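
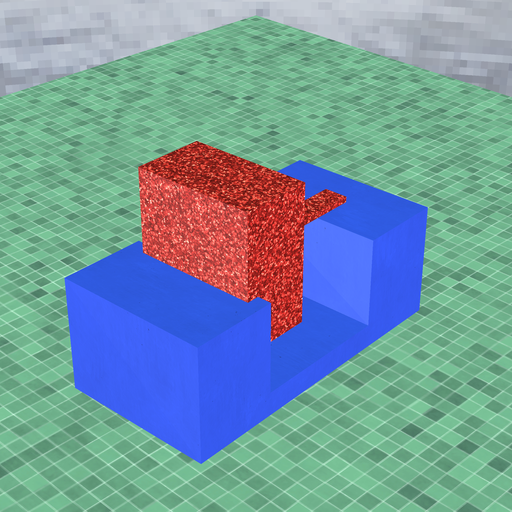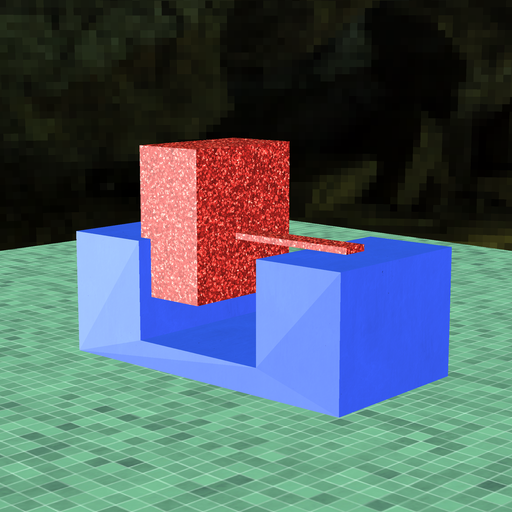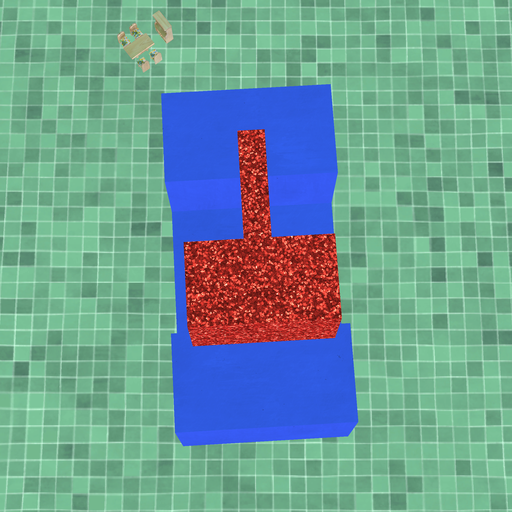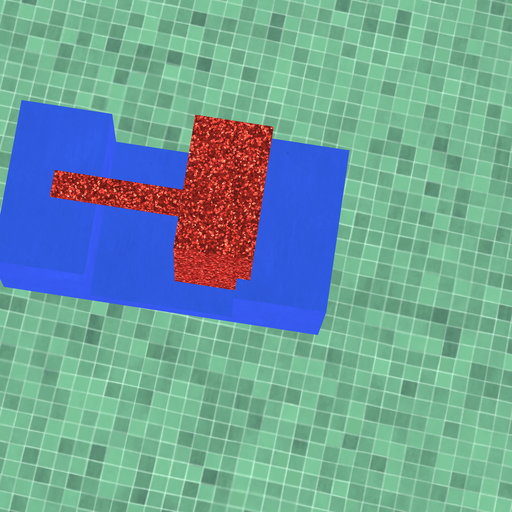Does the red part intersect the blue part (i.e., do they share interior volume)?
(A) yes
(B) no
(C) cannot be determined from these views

(A) yes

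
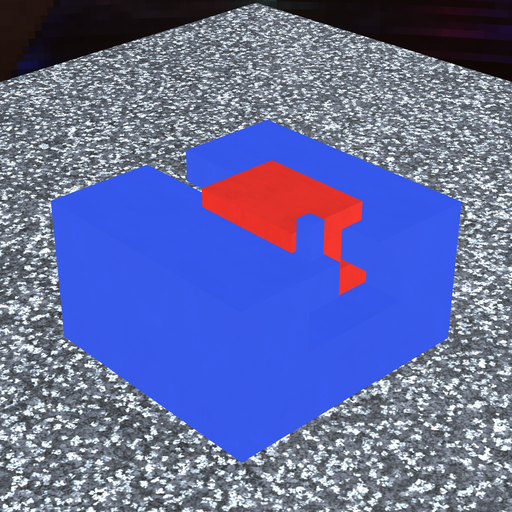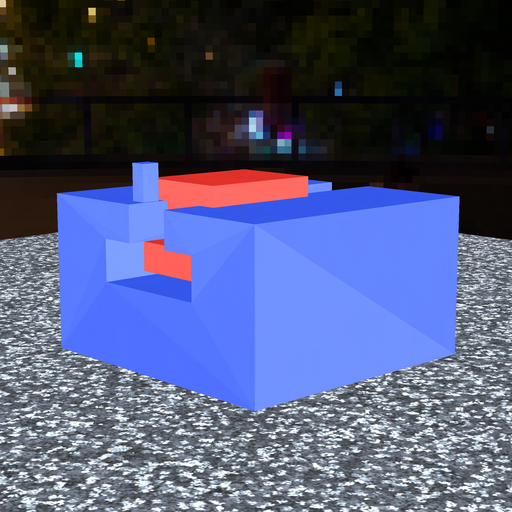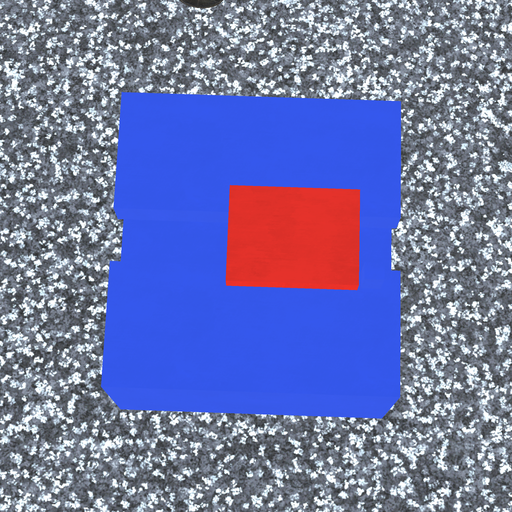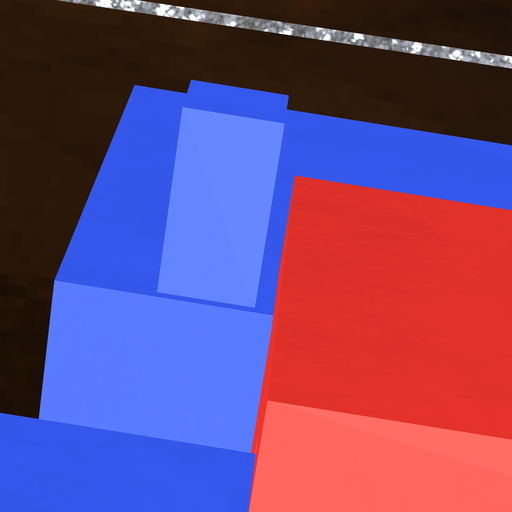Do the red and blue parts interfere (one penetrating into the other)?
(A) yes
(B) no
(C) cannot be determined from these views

(B) no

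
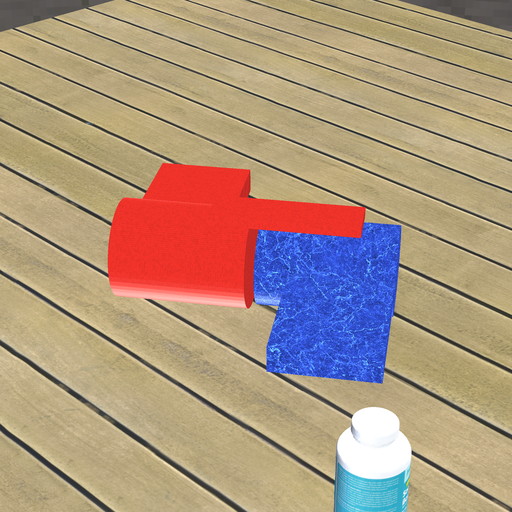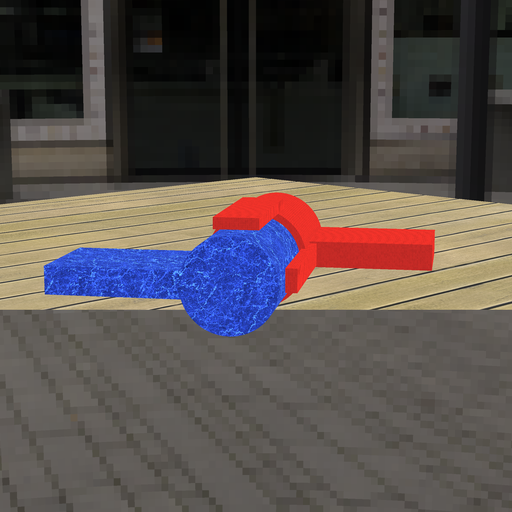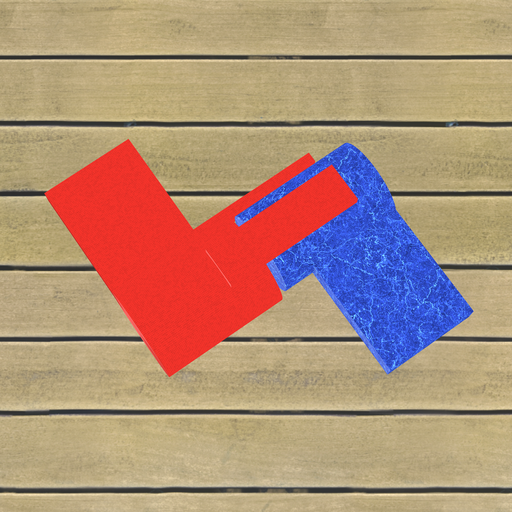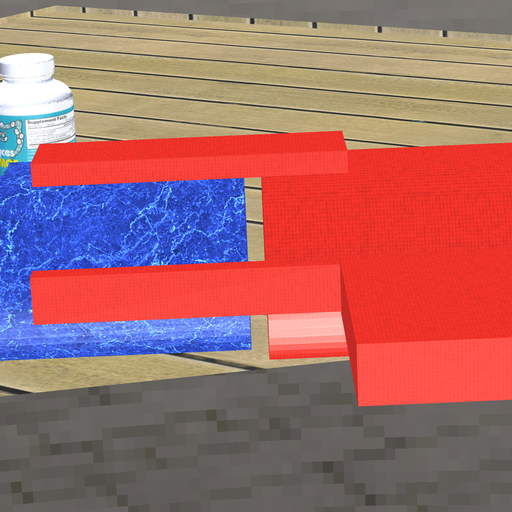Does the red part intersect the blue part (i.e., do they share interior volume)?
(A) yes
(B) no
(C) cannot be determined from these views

(B) no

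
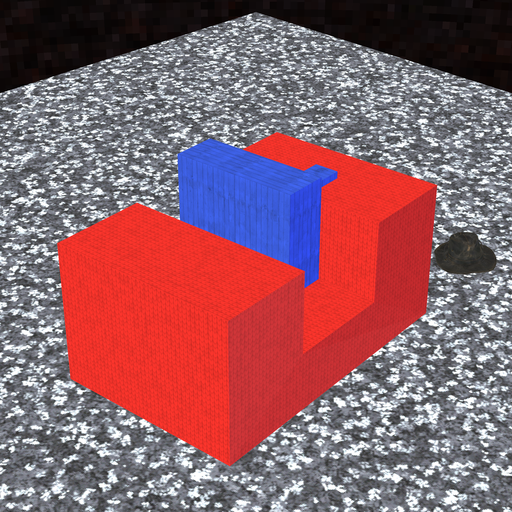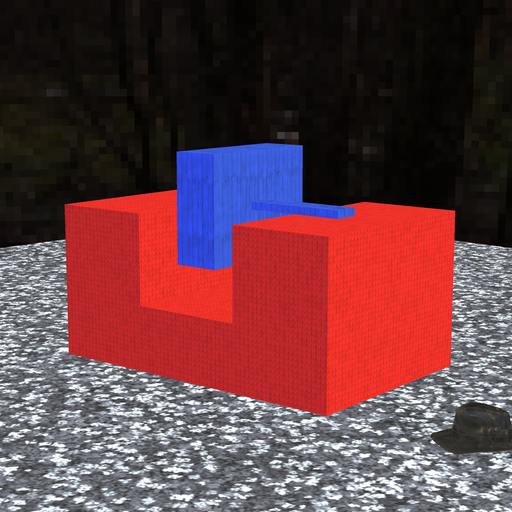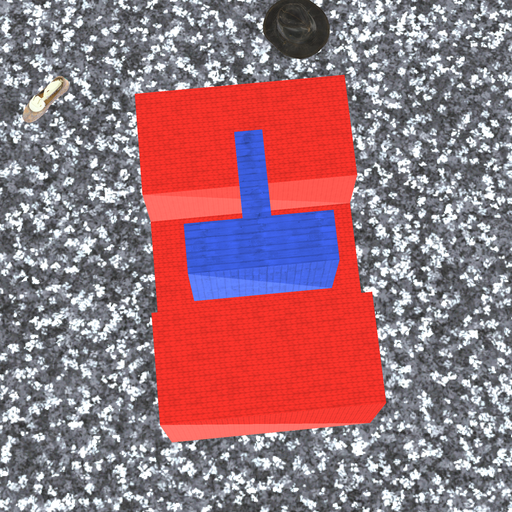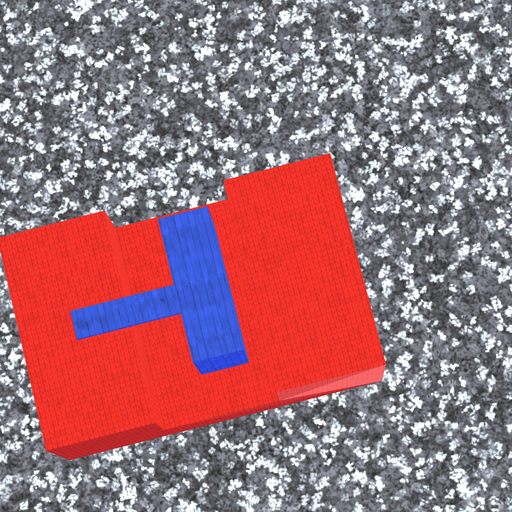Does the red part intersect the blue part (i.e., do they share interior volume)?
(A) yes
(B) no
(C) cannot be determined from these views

(B) no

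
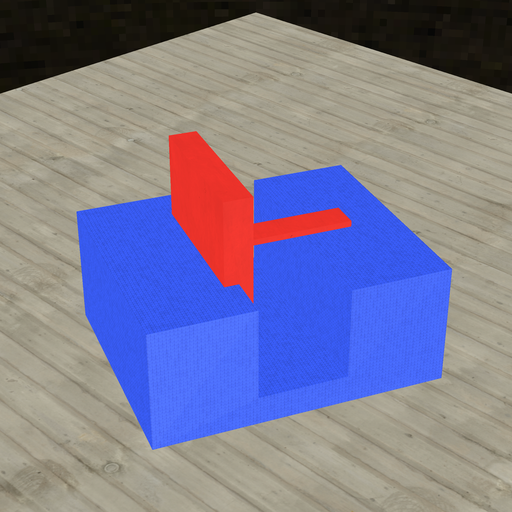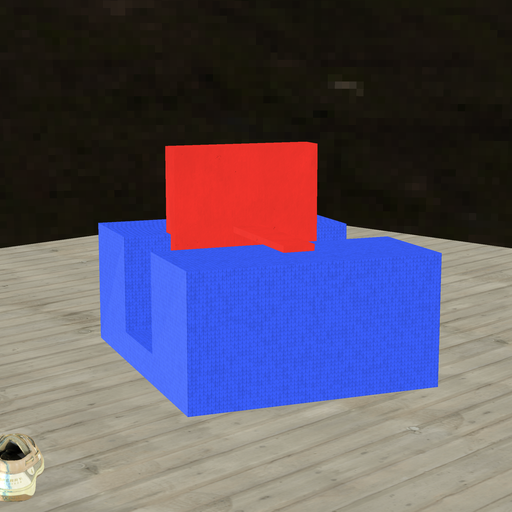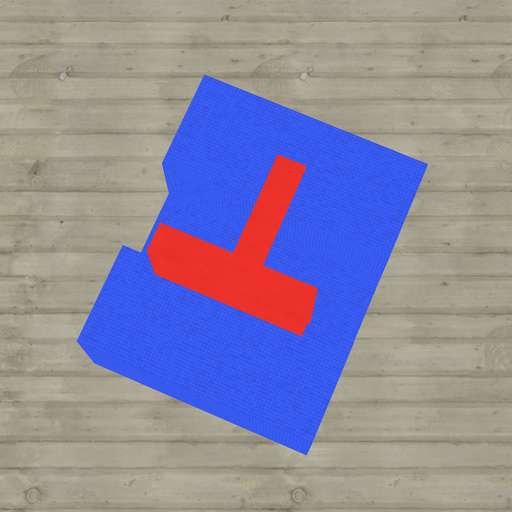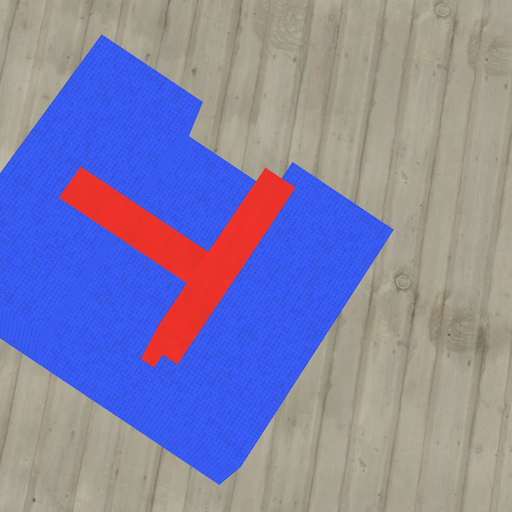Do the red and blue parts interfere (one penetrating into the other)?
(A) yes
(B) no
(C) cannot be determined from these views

(A) yes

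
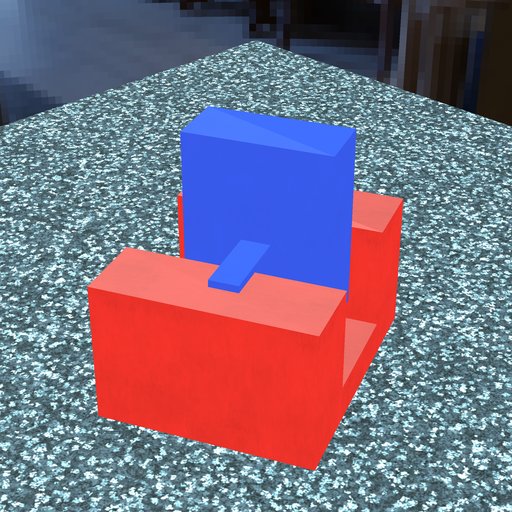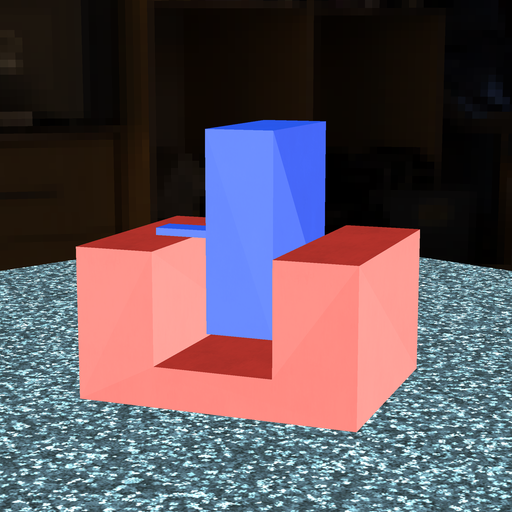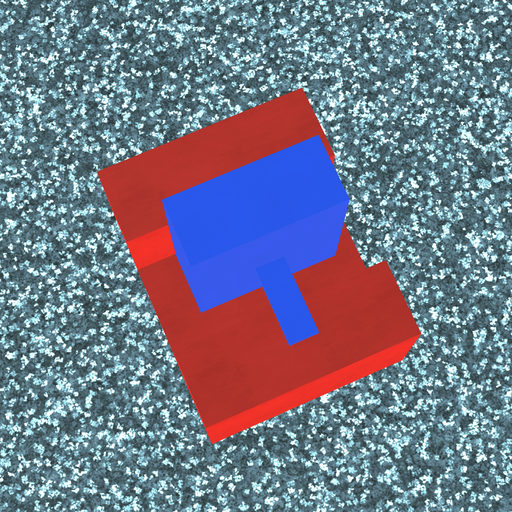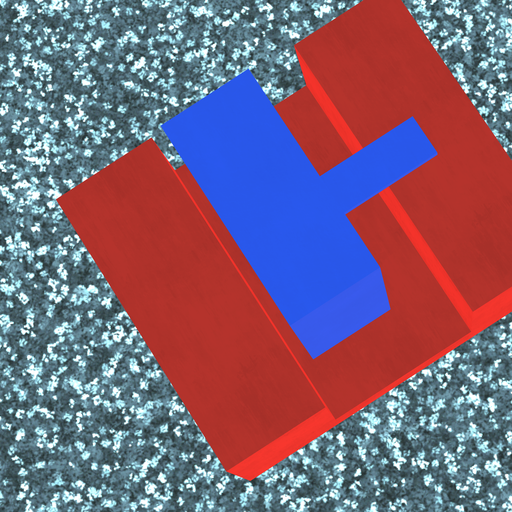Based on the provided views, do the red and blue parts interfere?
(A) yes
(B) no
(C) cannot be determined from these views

(B) no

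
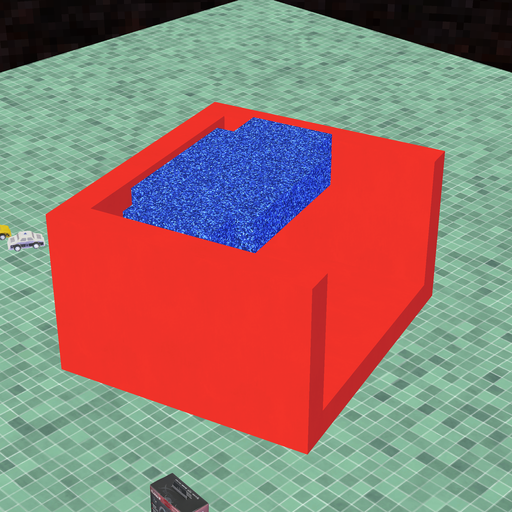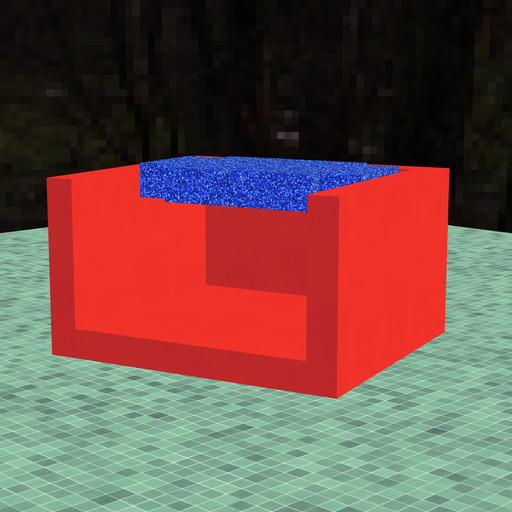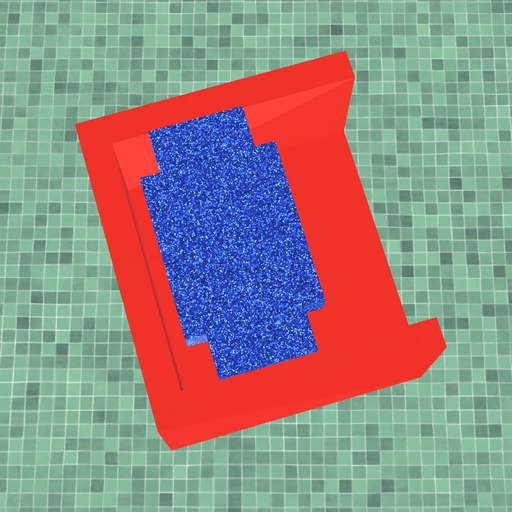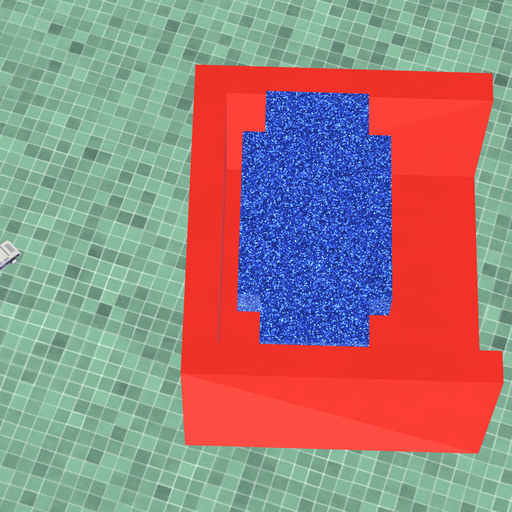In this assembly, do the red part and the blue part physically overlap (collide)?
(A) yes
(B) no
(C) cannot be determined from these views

(B) no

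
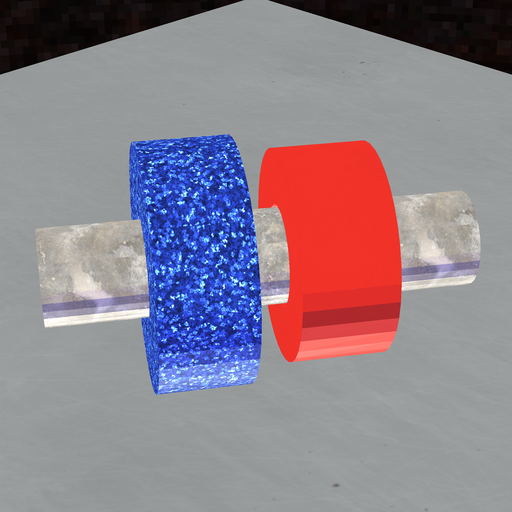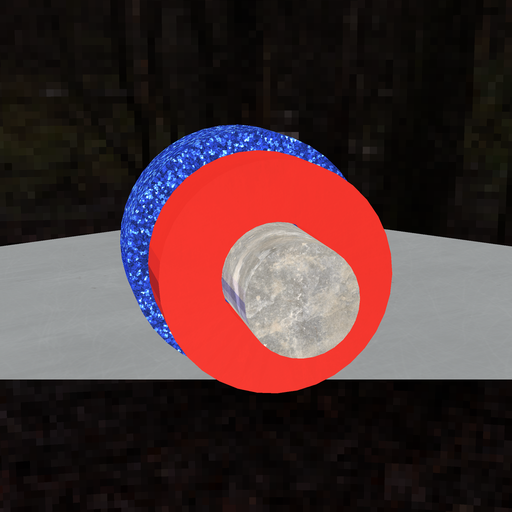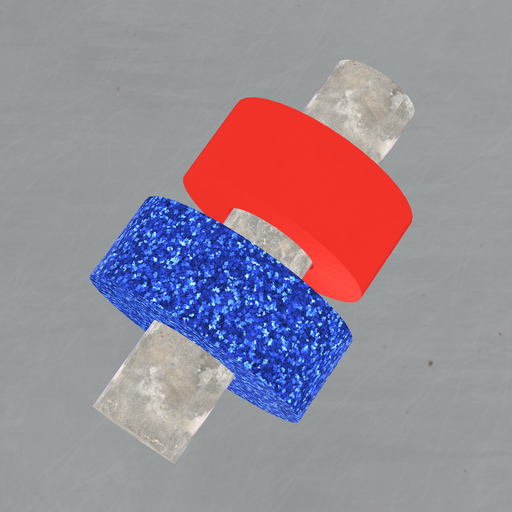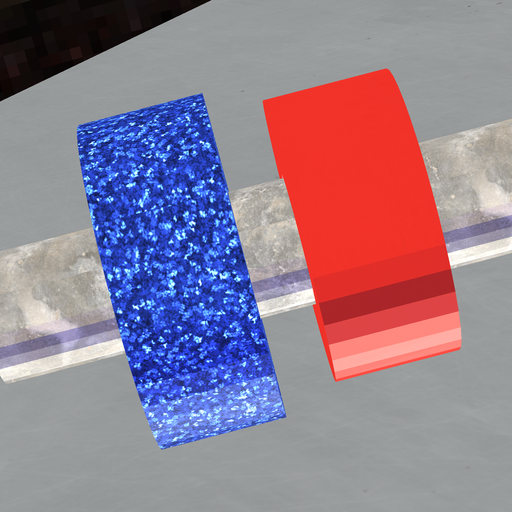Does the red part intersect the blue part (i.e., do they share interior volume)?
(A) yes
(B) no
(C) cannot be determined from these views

(B) no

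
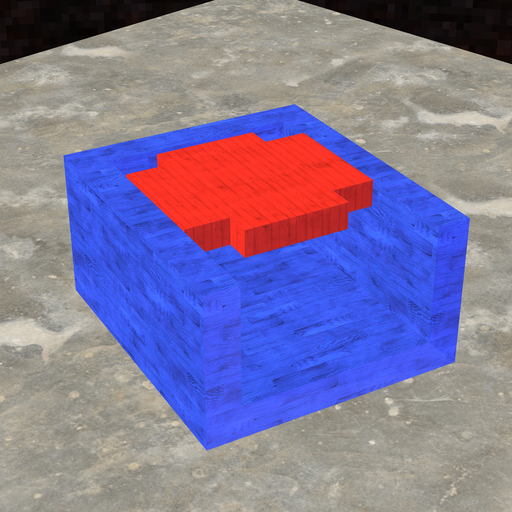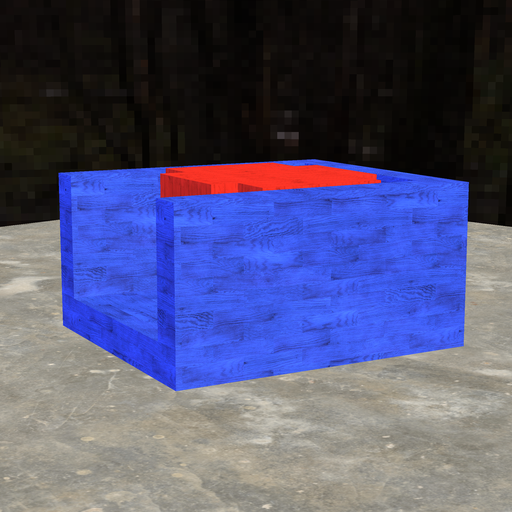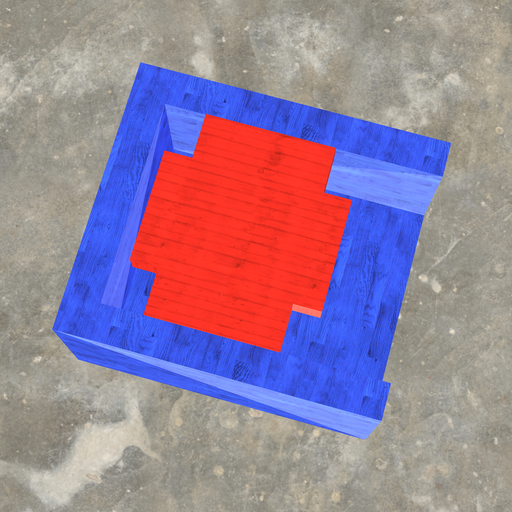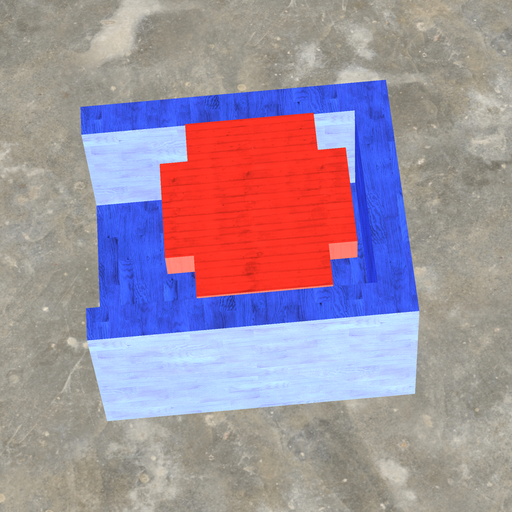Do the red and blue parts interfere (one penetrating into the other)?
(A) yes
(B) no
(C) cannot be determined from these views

(B) no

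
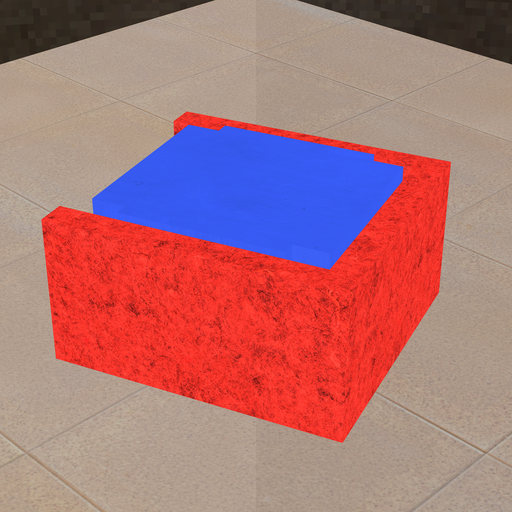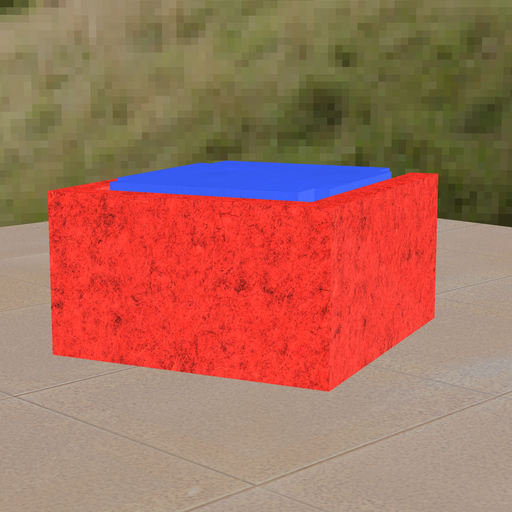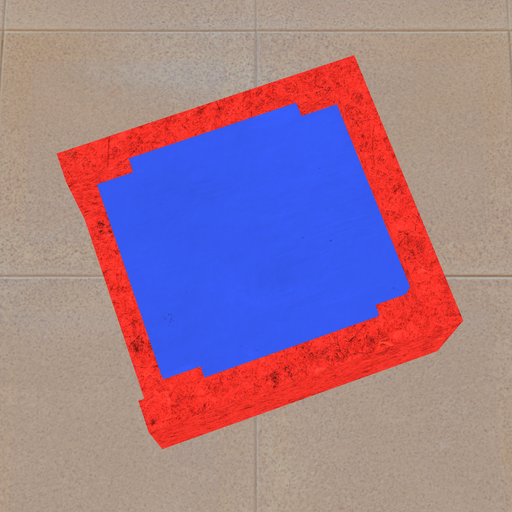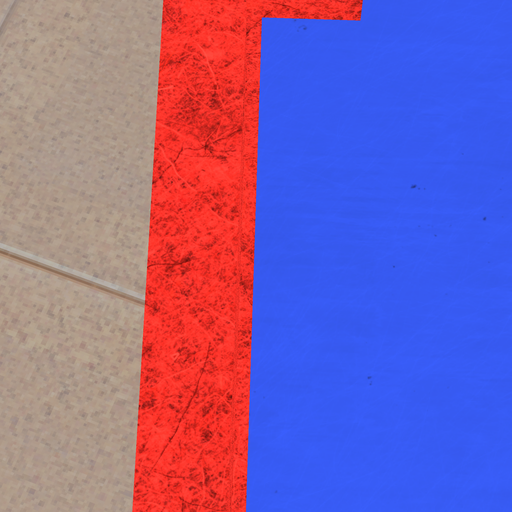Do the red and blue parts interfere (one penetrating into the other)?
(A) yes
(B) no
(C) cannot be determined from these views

(B) no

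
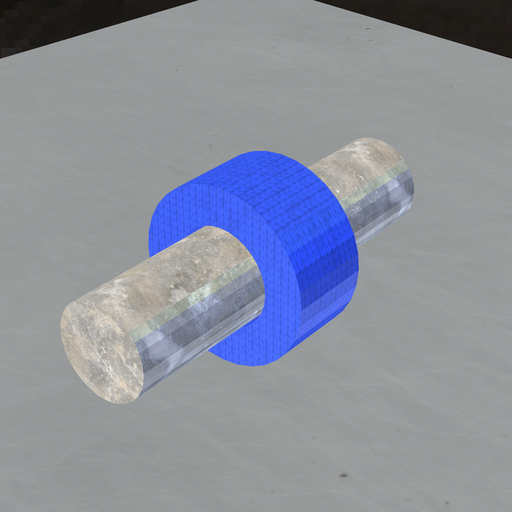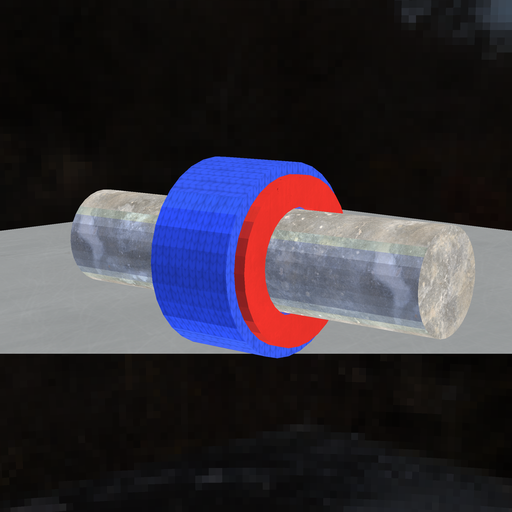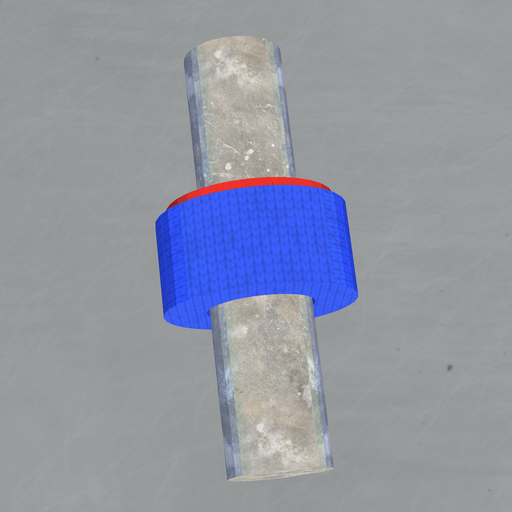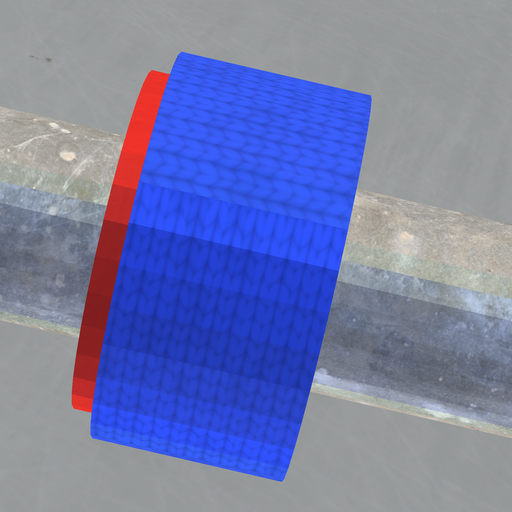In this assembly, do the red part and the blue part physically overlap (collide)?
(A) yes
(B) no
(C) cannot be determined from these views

(A) yes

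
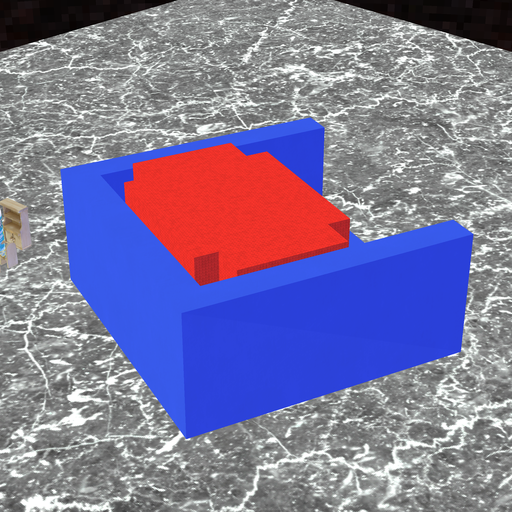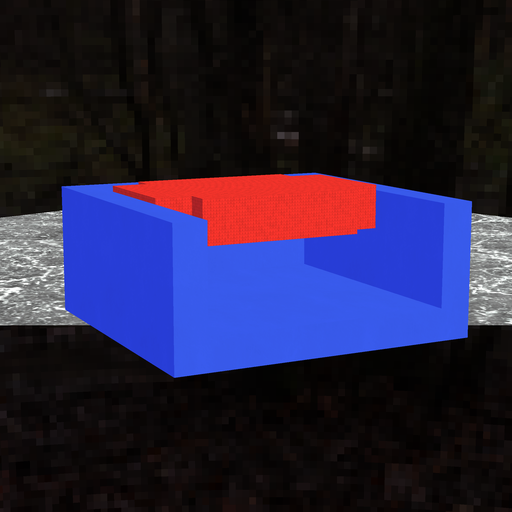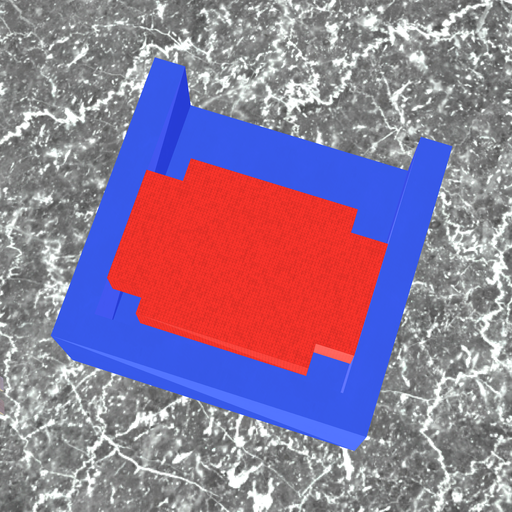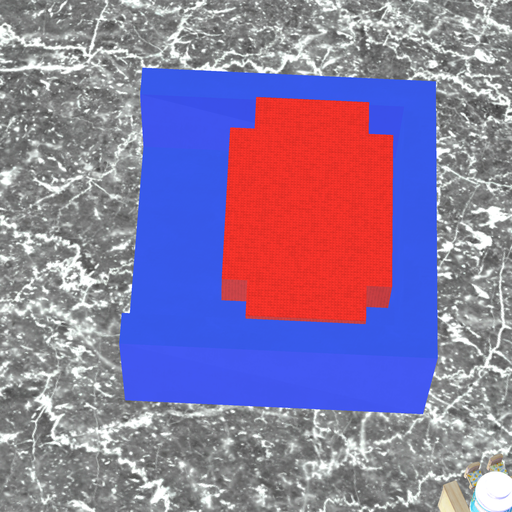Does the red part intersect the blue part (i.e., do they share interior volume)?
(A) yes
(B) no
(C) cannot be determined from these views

(B) no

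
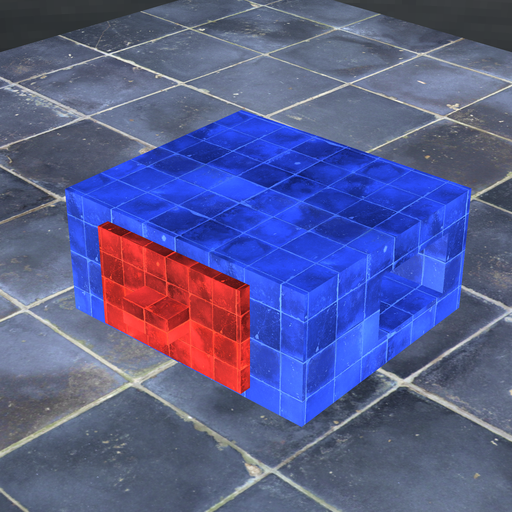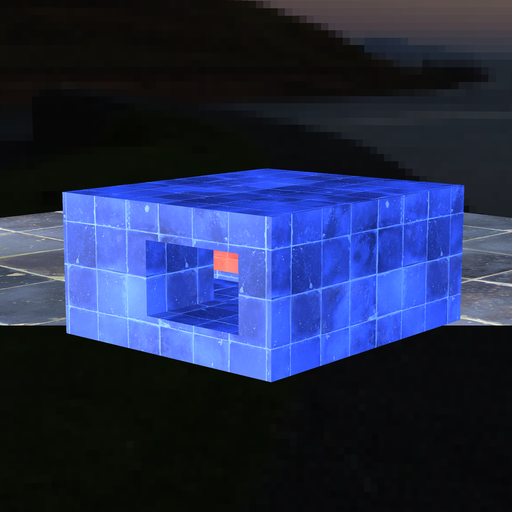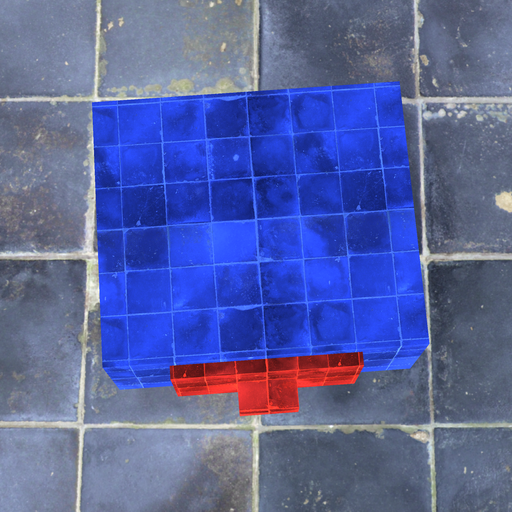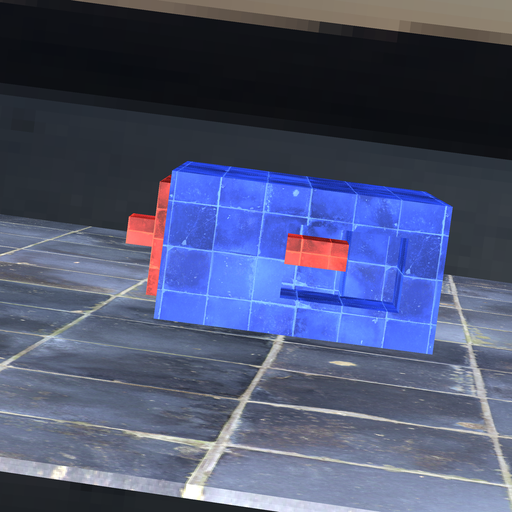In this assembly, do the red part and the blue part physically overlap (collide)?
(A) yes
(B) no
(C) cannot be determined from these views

(A) yes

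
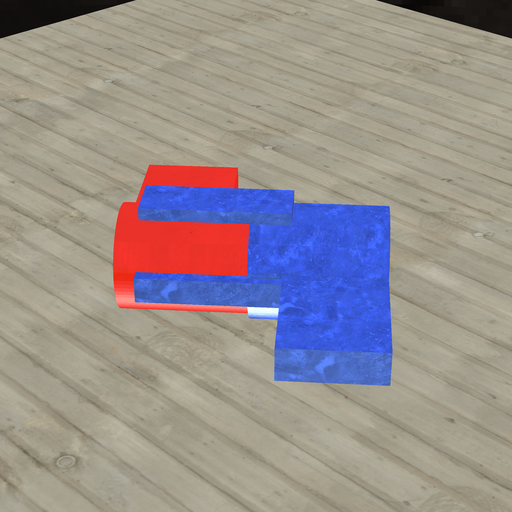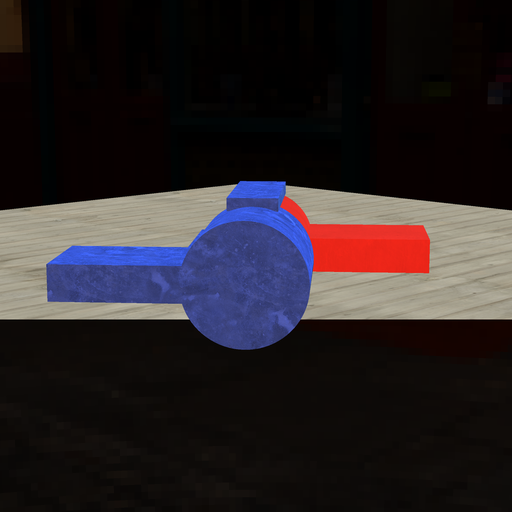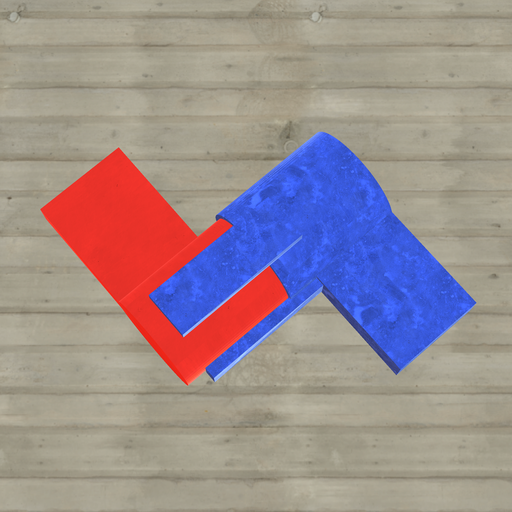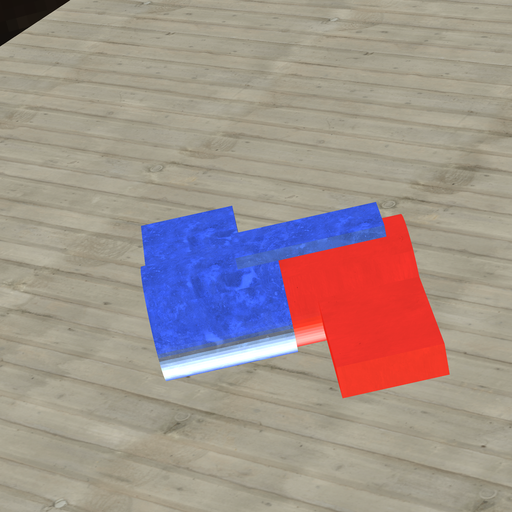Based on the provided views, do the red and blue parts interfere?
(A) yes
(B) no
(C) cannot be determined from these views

(A) yes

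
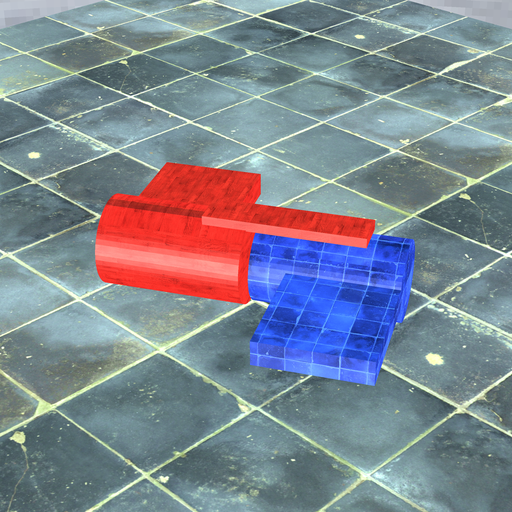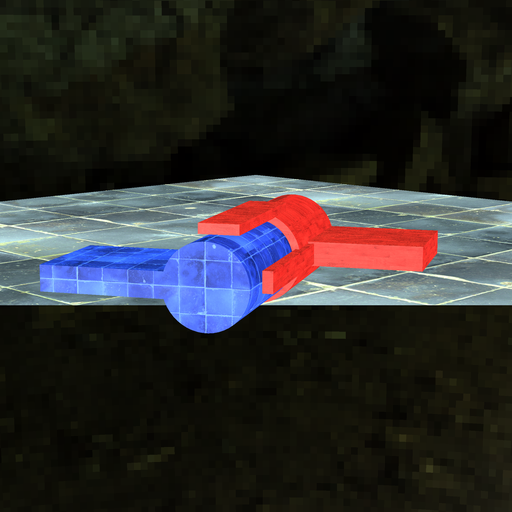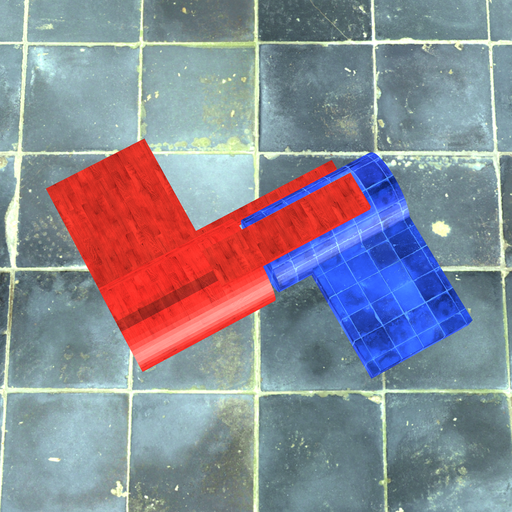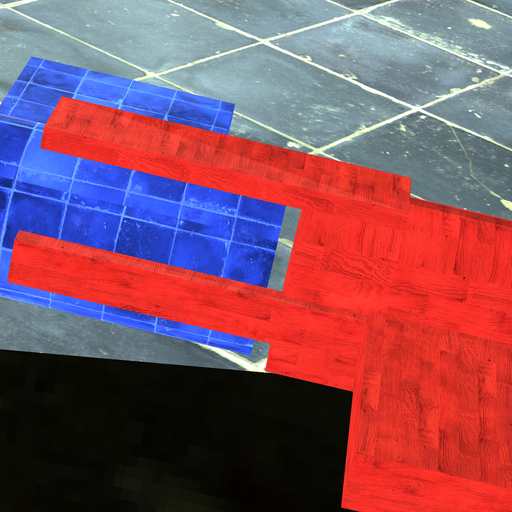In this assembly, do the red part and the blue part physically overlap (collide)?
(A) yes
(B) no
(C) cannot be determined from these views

(B) no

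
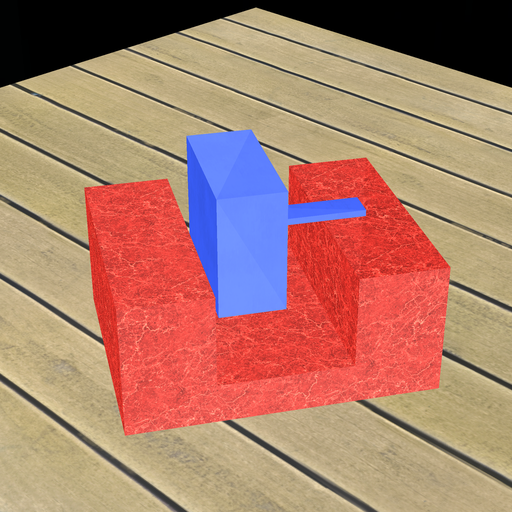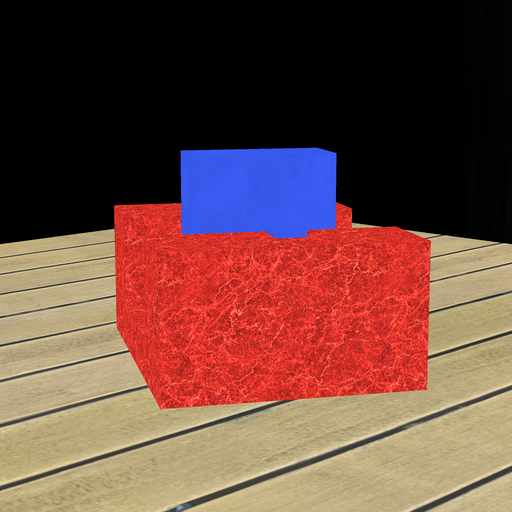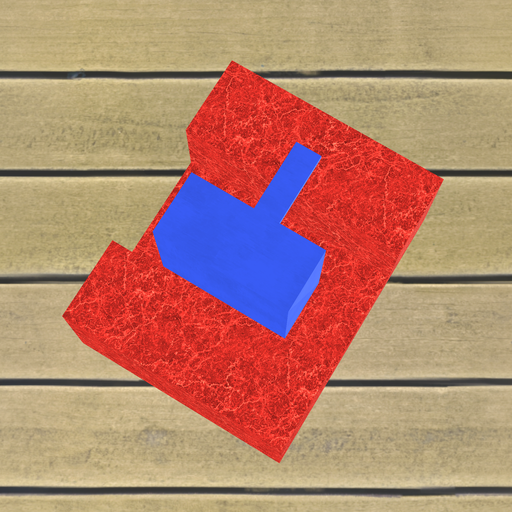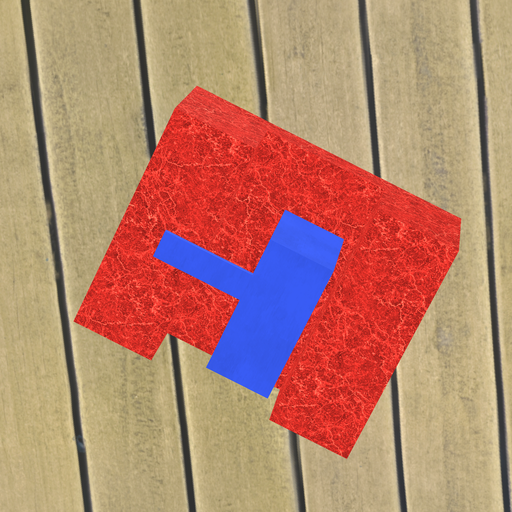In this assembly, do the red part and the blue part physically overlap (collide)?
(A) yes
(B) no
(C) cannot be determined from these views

(B) no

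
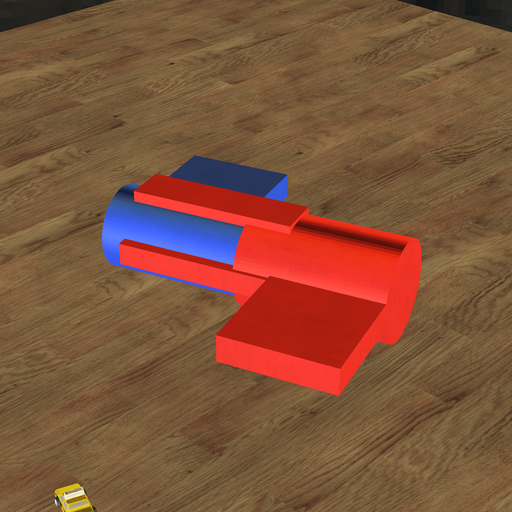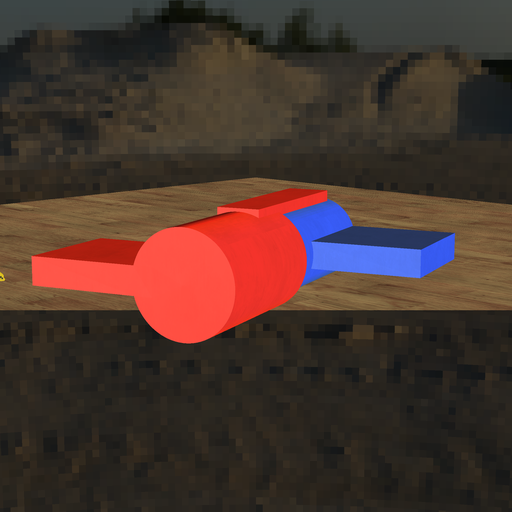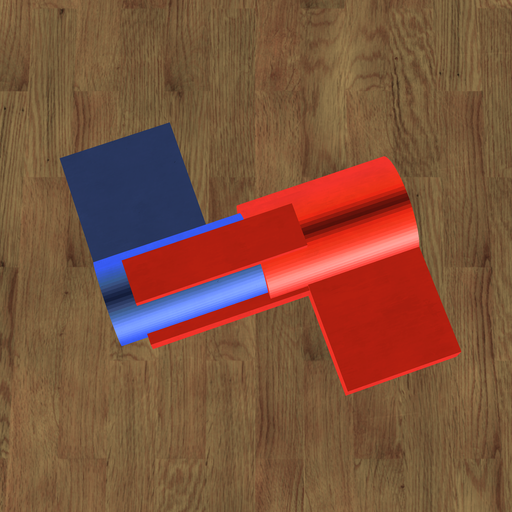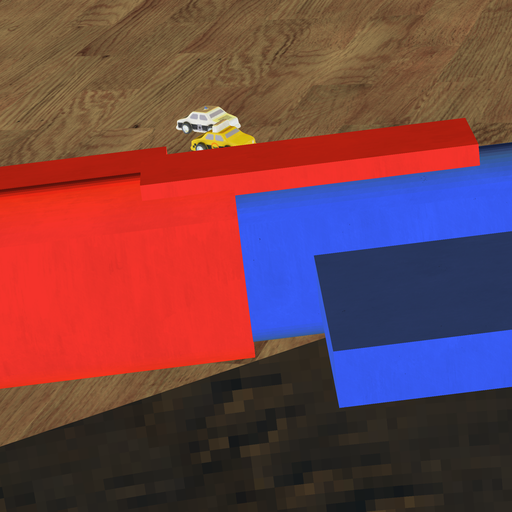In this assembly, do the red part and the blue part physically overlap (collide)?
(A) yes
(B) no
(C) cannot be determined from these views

(A) yes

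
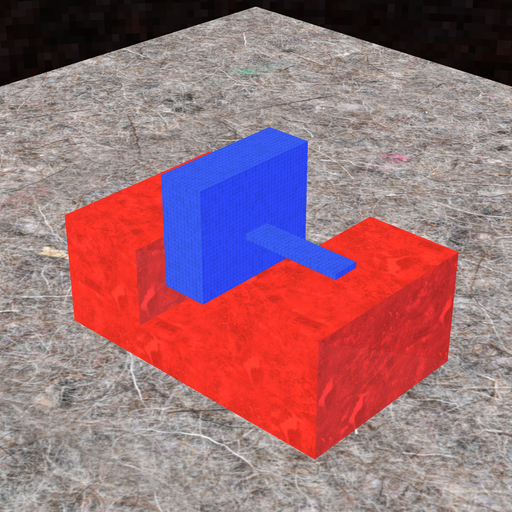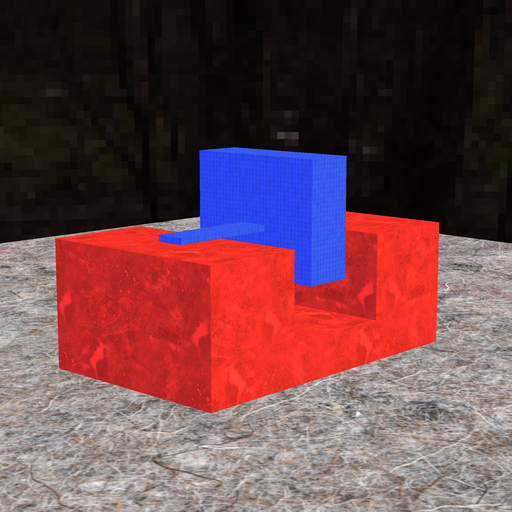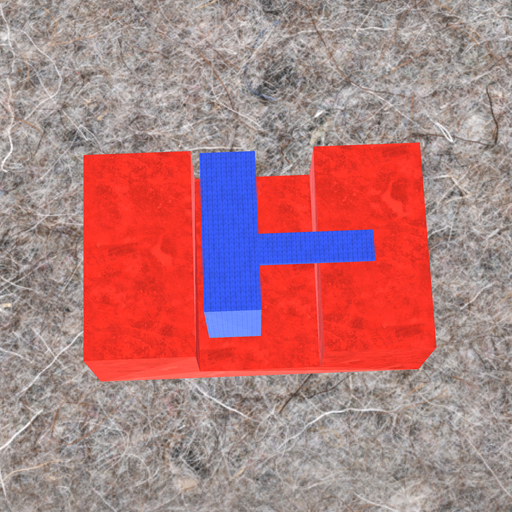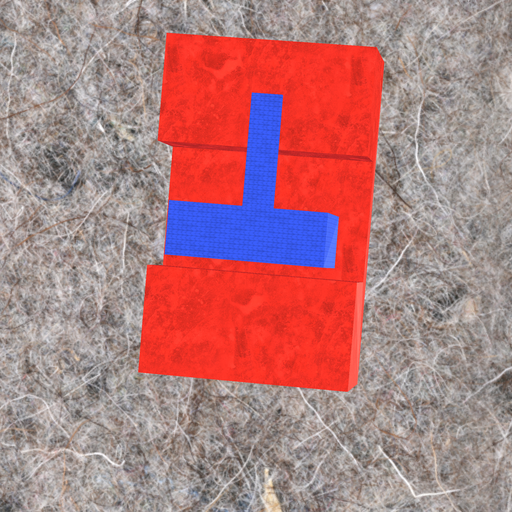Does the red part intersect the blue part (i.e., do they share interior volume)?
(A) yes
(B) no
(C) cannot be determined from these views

(B) no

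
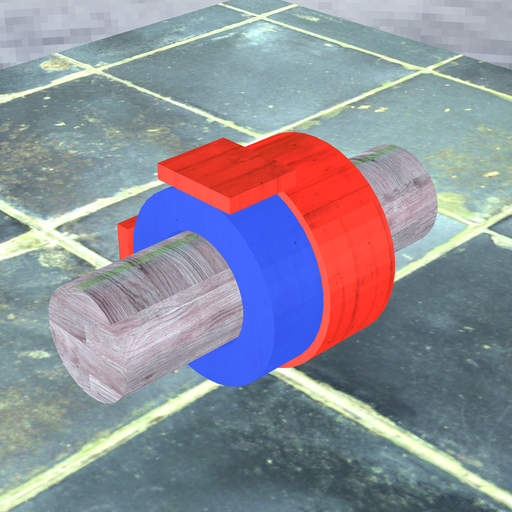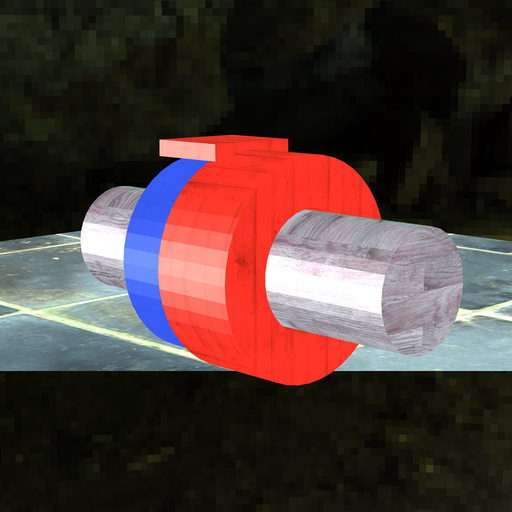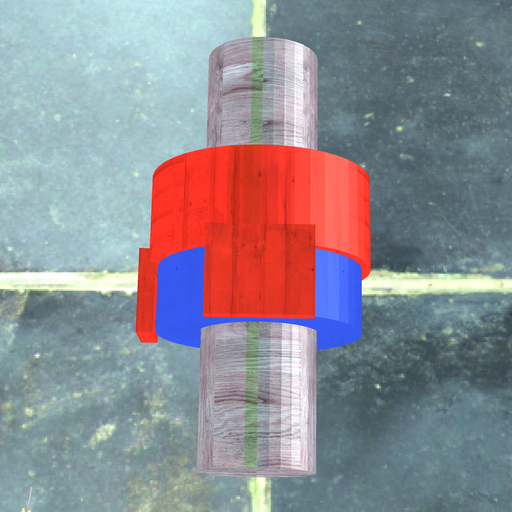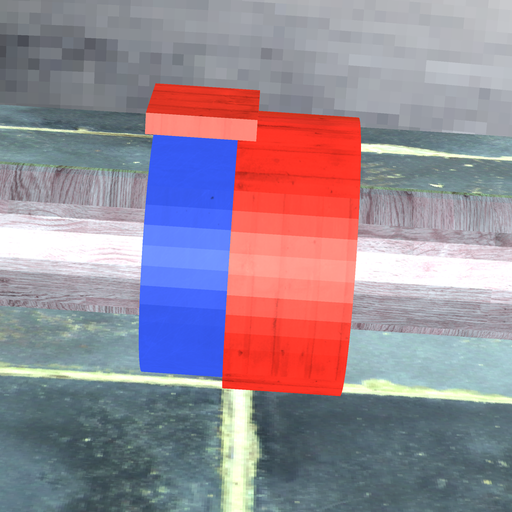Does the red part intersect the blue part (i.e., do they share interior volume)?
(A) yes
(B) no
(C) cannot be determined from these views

(A) yes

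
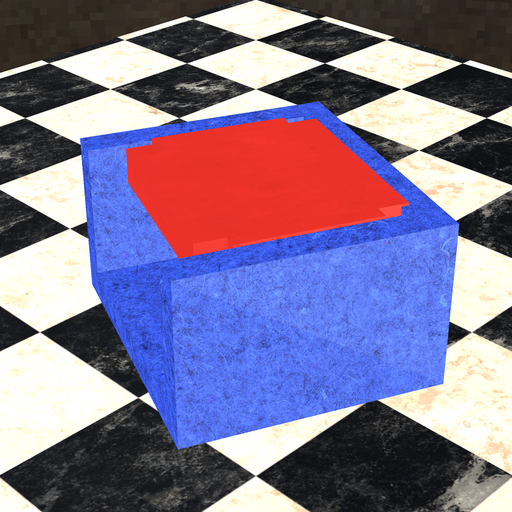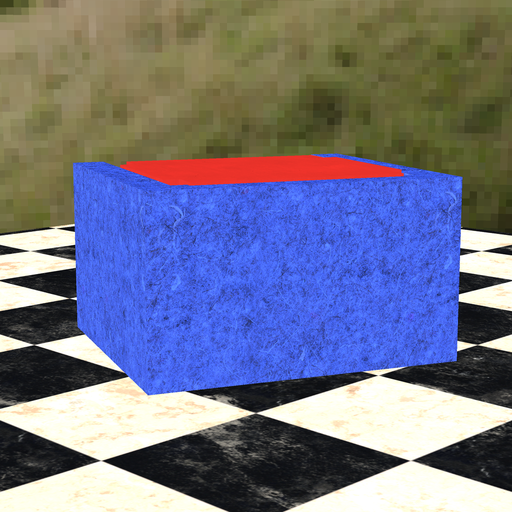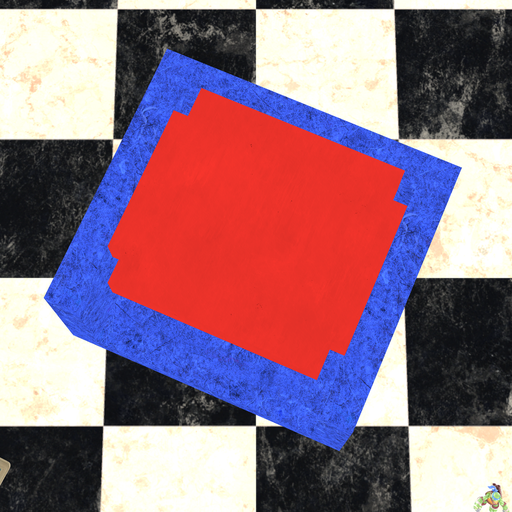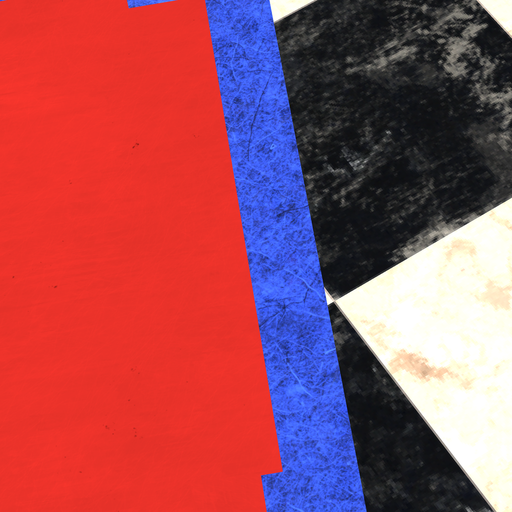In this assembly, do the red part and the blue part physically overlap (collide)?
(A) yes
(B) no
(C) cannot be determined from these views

(A) yes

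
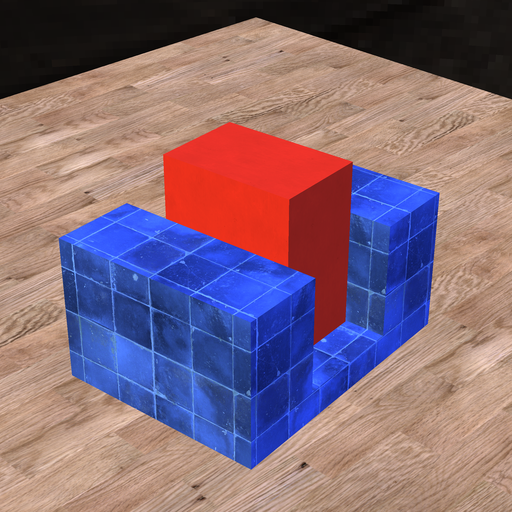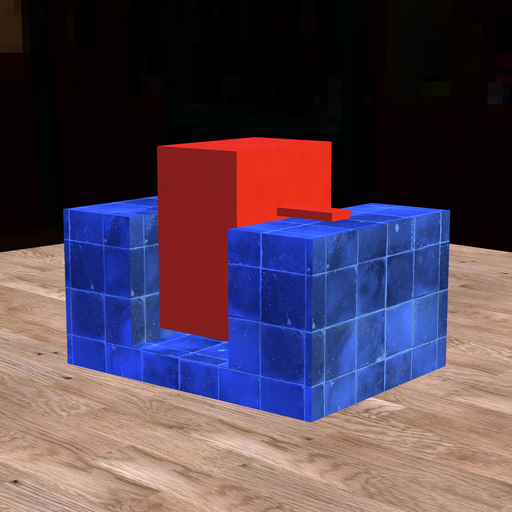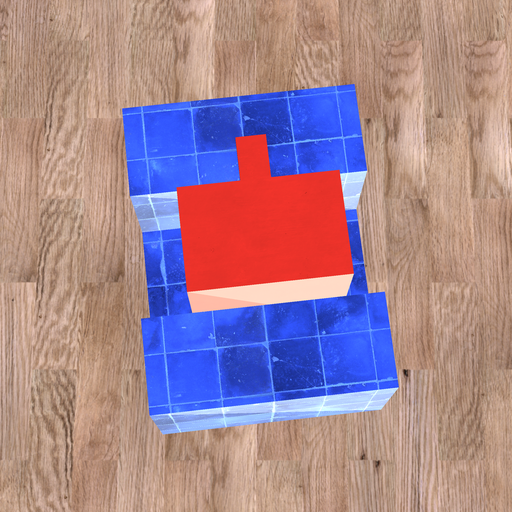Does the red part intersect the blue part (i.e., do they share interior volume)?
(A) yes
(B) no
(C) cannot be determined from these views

(C) cannot be determined from these views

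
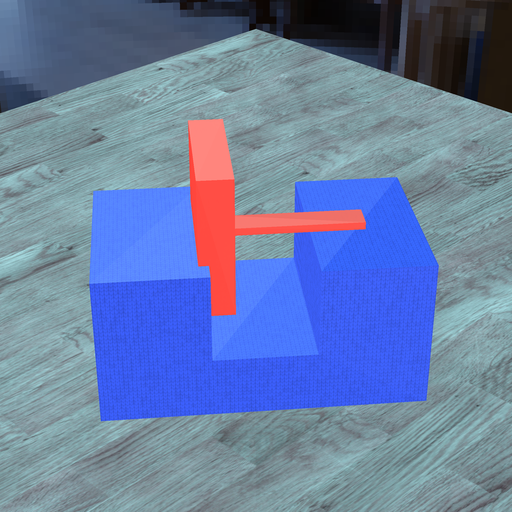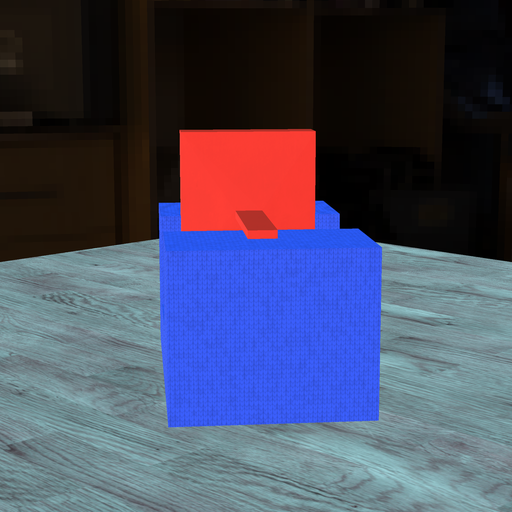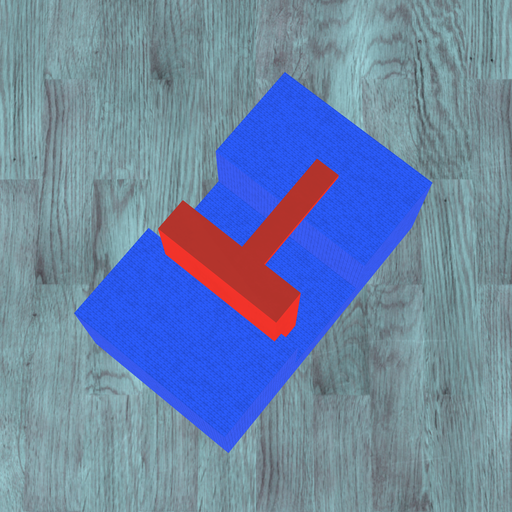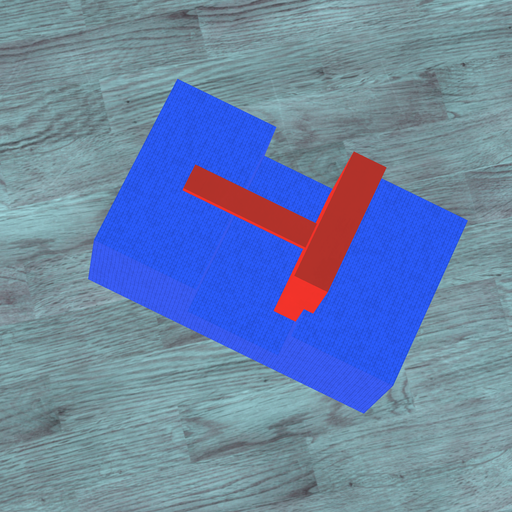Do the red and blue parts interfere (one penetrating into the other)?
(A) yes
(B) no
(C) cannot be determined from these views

(A) yes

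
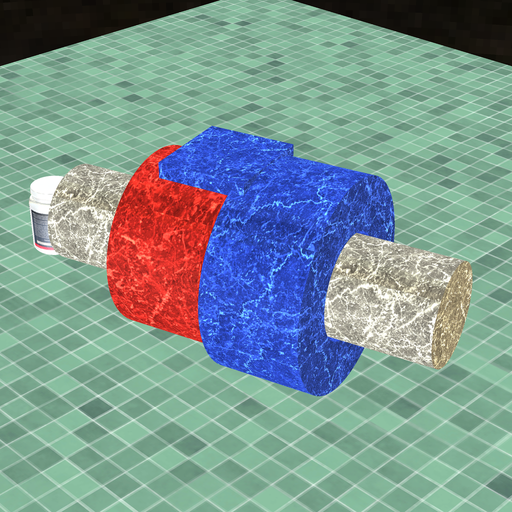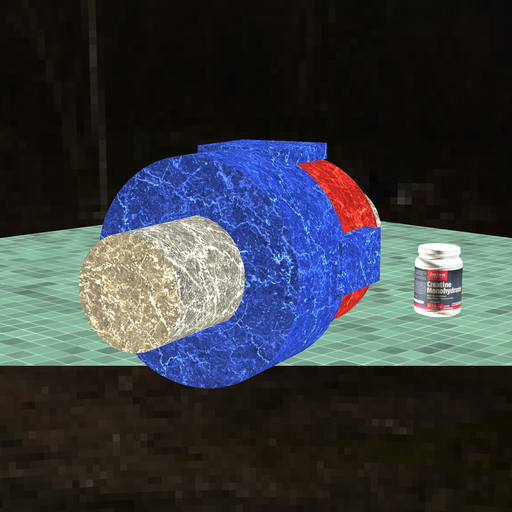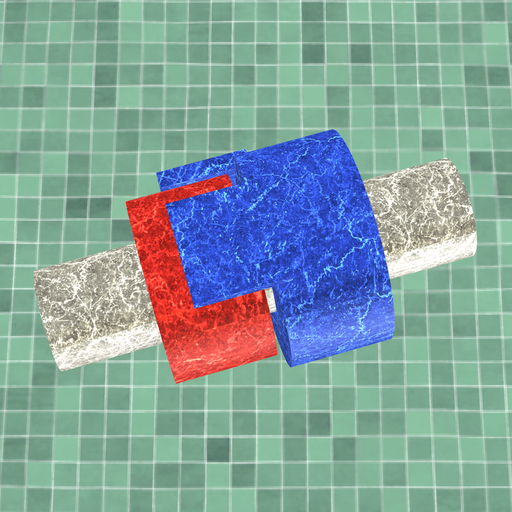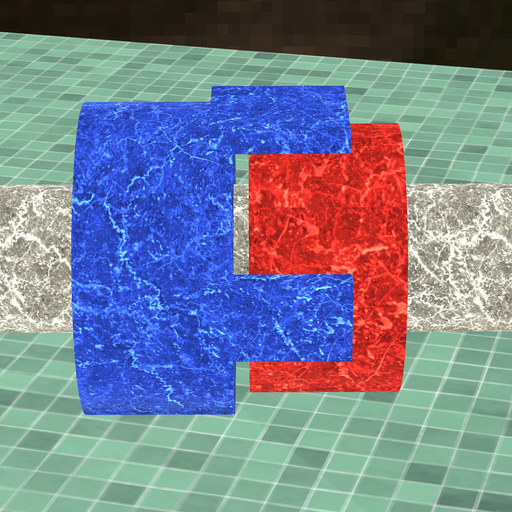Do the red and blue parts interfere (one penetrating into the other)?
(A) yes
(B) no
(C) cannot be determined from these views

(B) no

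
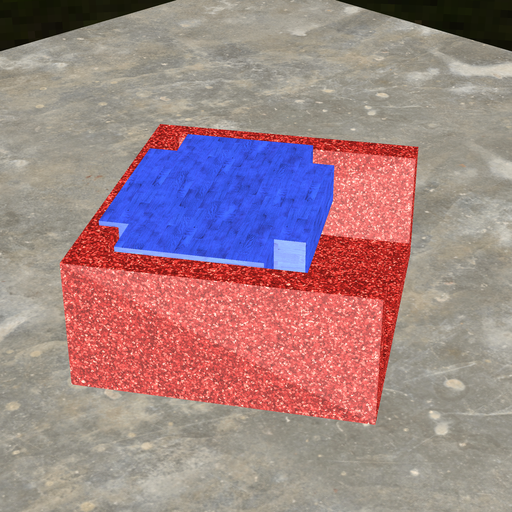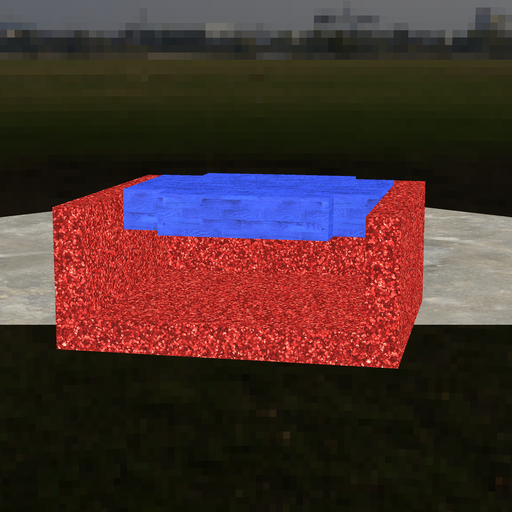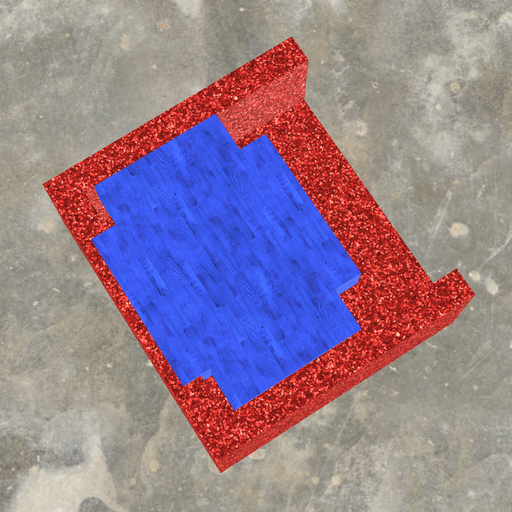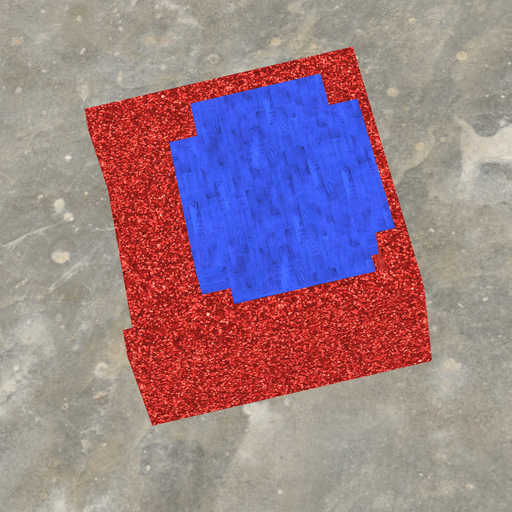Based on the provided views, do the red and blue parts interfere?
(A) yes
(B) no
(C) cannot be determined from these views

(A) yes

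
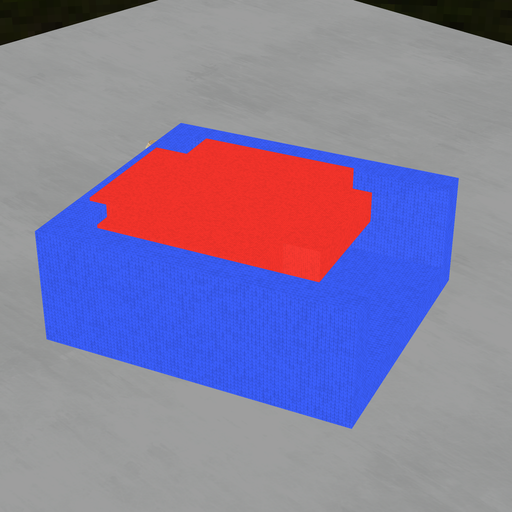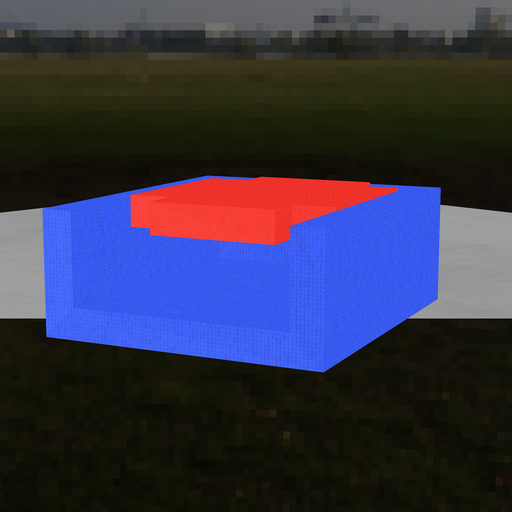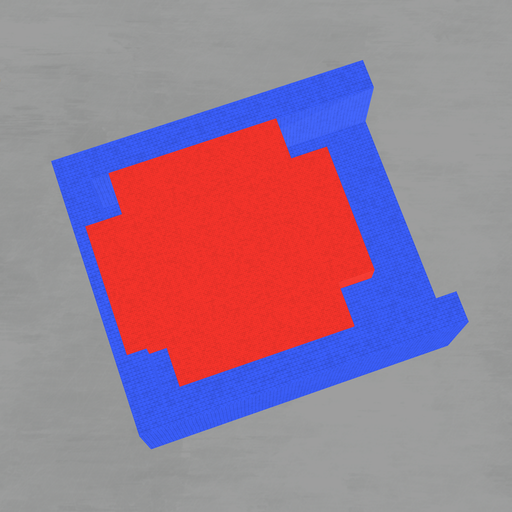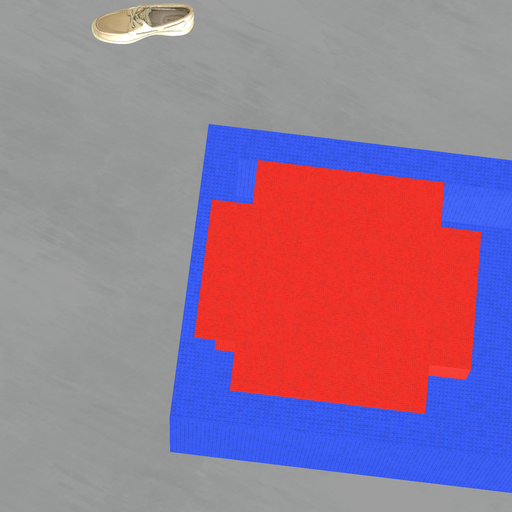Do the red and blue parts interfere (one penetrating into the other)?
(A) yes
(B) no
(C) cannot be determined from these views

(A) yes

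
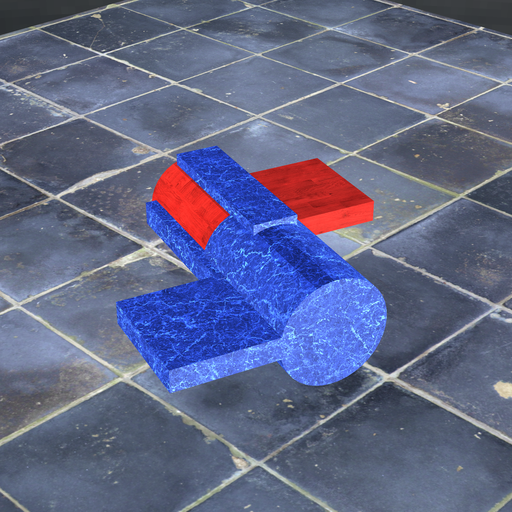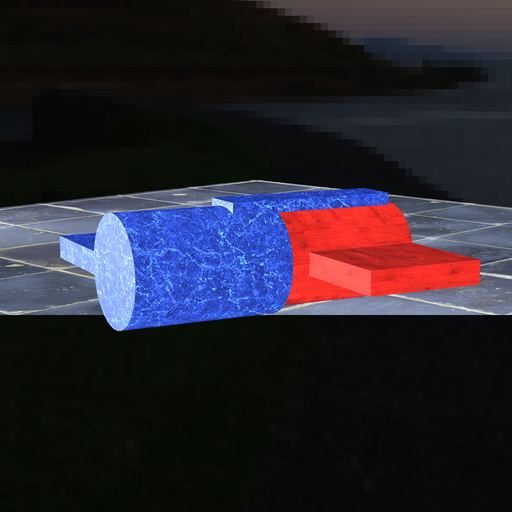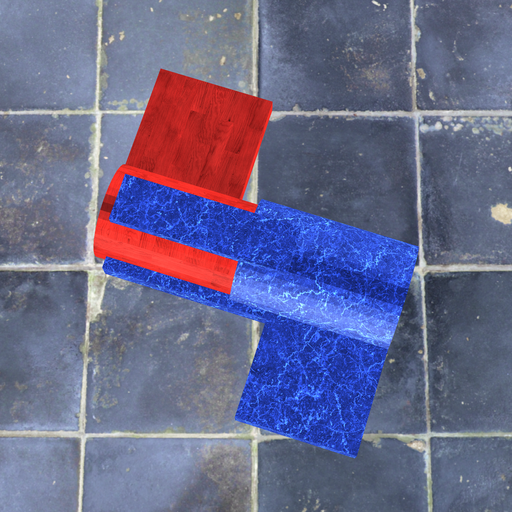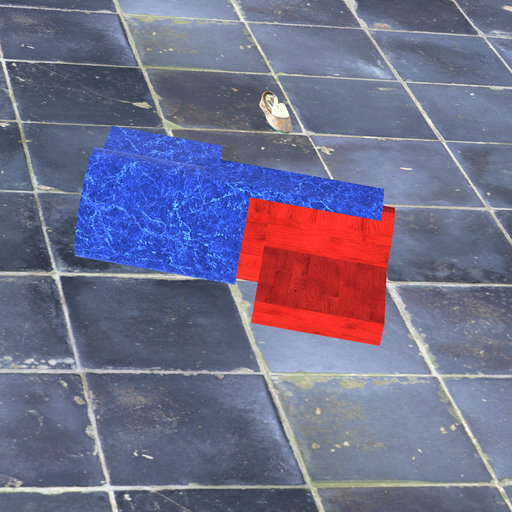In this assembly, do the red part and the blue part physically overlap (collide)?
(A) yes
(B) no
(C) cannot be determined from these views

(A) yes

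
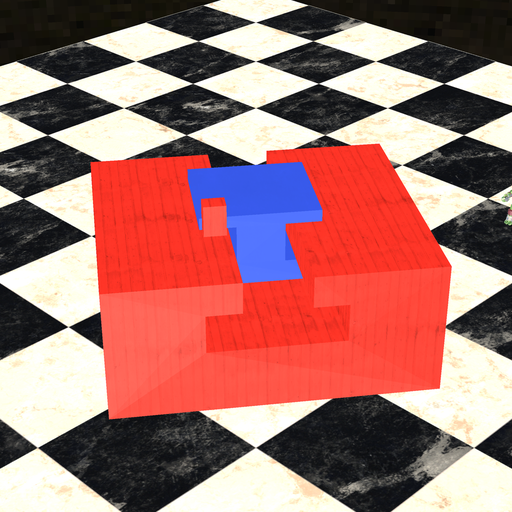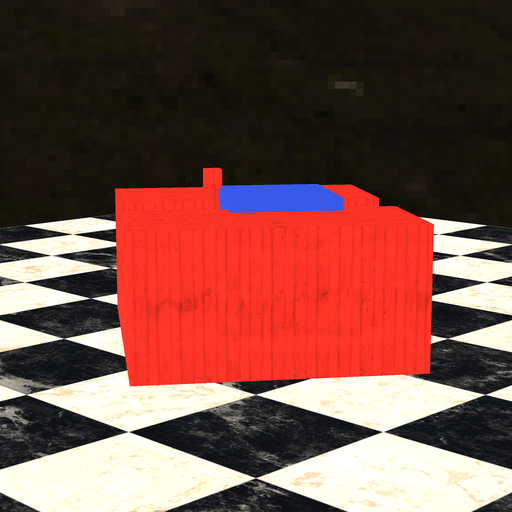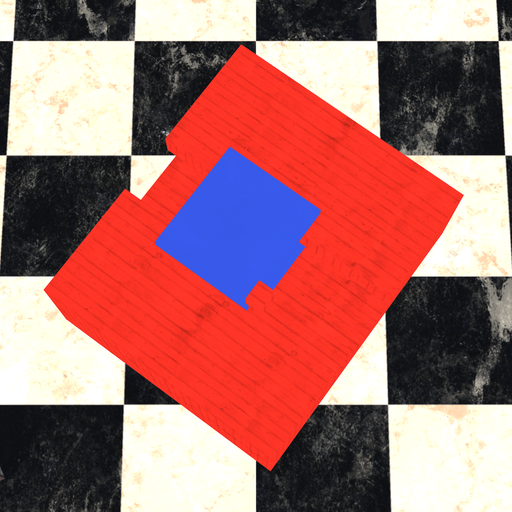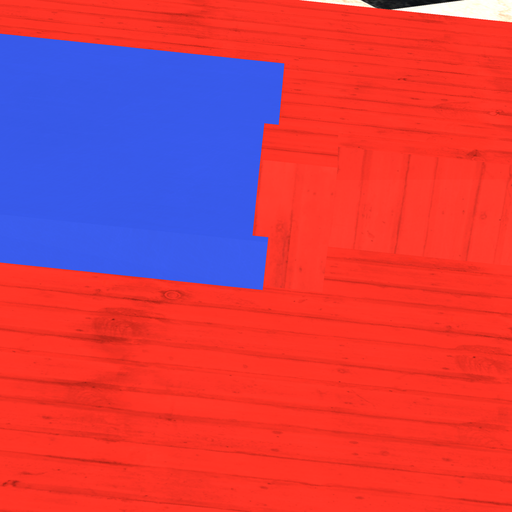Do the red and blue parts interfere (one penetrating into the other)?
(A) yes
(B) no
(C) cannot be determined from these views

(A) yes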